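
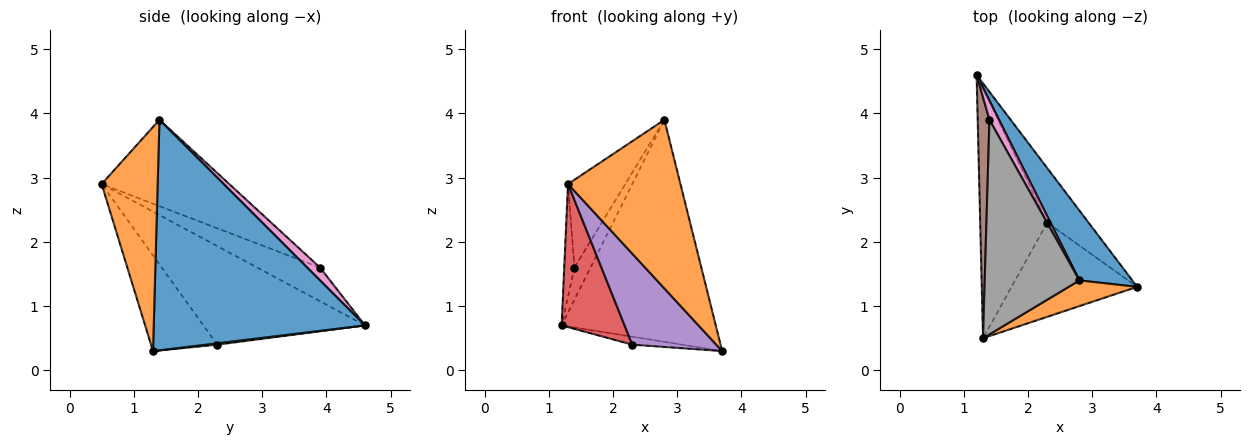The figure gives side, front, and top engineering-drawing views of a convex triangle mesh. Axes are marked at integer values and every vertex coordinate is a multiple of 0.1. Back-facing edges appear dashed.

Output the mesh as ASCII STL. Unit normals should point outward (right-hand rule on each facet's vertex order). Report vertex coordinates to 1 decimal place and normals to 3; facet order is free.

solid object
 facet normal 0.794 0.580 0.182
  outer loop
   vertex 2.8 1.4 3.9
   vertex 3.7 1.3 0.3
   vertex 1.2 4.6 0.7
  endloop
 endfacet
 facet normal 0.442 -0.887 0.135
  outer loop
   vertex 2.8 1.4 3.9
   vertex 1.3 0.5 2.9
   vertex 3.7 1.3 0.3
  endloop
 endfacet
 facet normal 0.033 0.145 -0.989
  outer loop
   vertex 2.3 2.3 0.4
   vertex 1.2 4.6 0.7
   vertex 3.7 1.3 0.3
  endloop
 endfacet
 facet normal -0.787 -0.307 -0.535
  outer loop
   vertex 2.3 2.3 0.4
   vertex 1.3 0.5 2.9
   vertex 1.2 4.6 0.7
  endloop
 endfacet
 facet normal -0.480 -0.609 -0.631
  outer loop
   vertex 2.3 2.3 0.4
   vertex 3.7 1.3 0.3
   vertex 1.3 0.5 2.9
  endloop
 endfacet
 facet normal -0.933 0.152 0.326
  outer loop
   vertex 1.4 3.9 1.6
   vertex 1.2 4.6 0.7
   vertex 1.3 0.5 2.9
  endloop
 endfacet
 facet normal 0.566 0.707 0.424
  outer loop
   vertex 1.4 3.9 1.6
   vertex 2.8 1.4 3.9
   vertex 1.2 4.6 0.7
  endloop
 endfacet
 facet normal -0.645 0.289 0.707
  outer loop
   vertex 1.4 3.9 1.6
   vertex 1.3 0.5 2.9
   vertex 2.8 1.4 3.9
  endloop
 endfacet
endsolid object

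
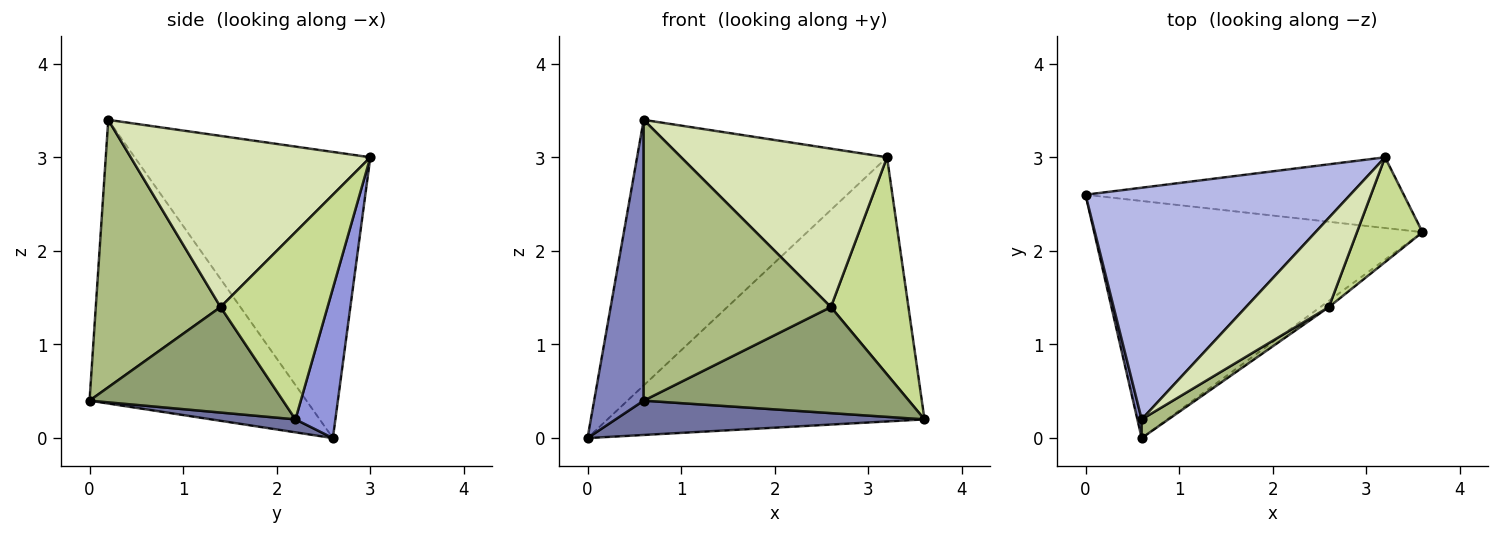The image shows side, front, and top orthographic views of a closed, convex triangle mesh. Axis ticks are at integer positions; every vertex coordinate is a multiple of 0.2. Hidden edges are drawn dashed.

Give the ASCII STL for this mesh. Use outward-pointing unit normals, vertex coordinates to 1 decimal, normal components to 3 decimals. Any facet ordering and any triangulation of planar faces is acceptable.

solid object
 facet normal 0.039 -0.143 -0.989
  outer loop
   vertex 0.6 0.0 0.4
   vertex 0.0 2.6 0.0
   vertex 3.6 2.2 0.2
  endloop
 endfacet
 facet normal -0.975 -0.223 0.015
  outer loop
   vertex 0.6 0.2 3.4
   vertex 0.0 2.6 0.0
   vertex 0.6 0.0 0.4
  endloop
 endfacet
 facet normal 0.121 0.959 -0.257
  outer loop
   vertex 3.2 3.0 3.0
   vertex 3.6 2.2 0.2
   vertex 0.0 2.6 0.0
  endloop
 endfacet
 facet normal -0.579 0.614 0.536
  outer loop
   vertex 3.2 3.0 3.0
   vertex 0.0 2.6 0.0
   vertex 0.6 0.2 3.4
  endloop
 endfacet
 facet normal 0.589 -0.807 -0.047
  outer loop
   vertex 2.6 1.4 1.4
   vertex 0.6 0.0 0.4
   vertex 3.6 2.2 0.2
  endloop
 endfacet
 facet normal 0.554 -0.831 0.055
  outer loop
   vertex 2.6 1.4 1.4
   vertex 0.6 0.2 3.4
   vertex 0.6 0.0 0.4
  endloop
 endfacet
 facet normal 0.779 -0.565 0.273
  outer loop
   vertex 2.6 1.4 1.4
   vertex 3.6 2.2 0.2
   vertex 3.2 3.0 3.0
  endloop
 endfacet
 facet normal 0.712 -0.612 0.345
  outer loop
   vertex 2.6 1.4 1.4
   vertex 3.2 3.0 3.0
   vertex 0.6 0.2 3.4
  endloop
 endfacet
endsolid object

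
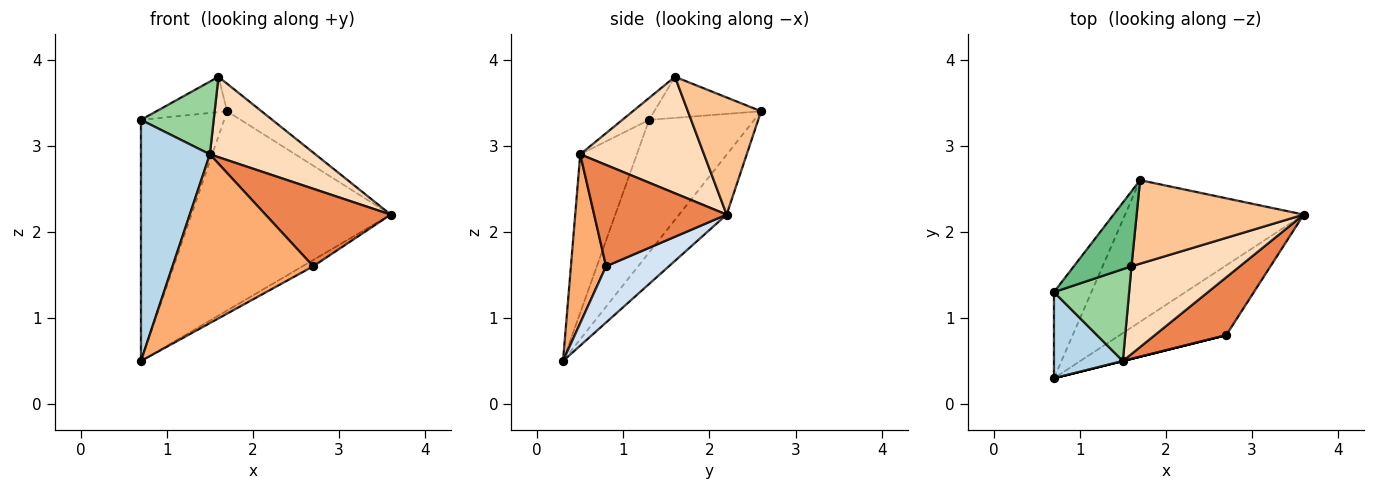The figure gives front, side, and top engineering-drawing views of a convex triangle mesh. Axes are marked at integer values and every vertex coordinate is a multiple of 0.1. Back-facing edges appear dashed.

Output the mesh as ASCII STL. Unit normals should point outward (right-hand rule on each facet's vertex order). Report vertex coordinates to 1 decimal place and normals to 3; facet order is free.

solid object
 facet normal -0.766 0.606 -0.216
  outer loop
   vertex 1.7 2.6 3.4
   vertex 0.7 0.3 0.5
   vertex 0.7 1.3 3.3
  endloop
 endfacet
 facet normal -0.191 0.800 -0.569
  outer loop
   vertex 1.7 2.6 3.4
   vertex 3.6 2.2 2.2
   vertex 0.7 0.3 0.5
  endloop
 endfacet
 facet normal -0.612 -0.745 0.266
  outer loop
   vertex 1.5 0.5 2.9
   vertex 0.7 1.3 3.3
   vertex 0.7 0.3 0.5
  endloop
 endfacet
 facet normal 0.465 0.079 -0.882
  outer loop
   vertex 2.7 0.8 1.6
   vertex 0.7 0.3 0.5
   vertex 3.6 2.2 2.2
  endloop
 endfacet
 facet normal 0.647 -0.611 0.456
  outer loop
   vertex 2.7 0.8 1.6
   vertex 3.6 2.2 2.2
   vertex 1.5 0.5 2.9
  endloop
 endfacet
 facet normal 0.243 -0.970 0.000
  outer loop
   vertex 2.7 0.8 1.6
   vertex 1.5 0.5 2.9
   vertex 0.7 0.3 0.5
  endloop
 endfacet
 facet normal 0.554 0.261 0.791
  outer loop
   vertex 1.6 1.6 3.8
   vertex 3.6 2.2 2.2
   vertex 1.7 2.6 3.4
  endloop
 endfacet
 facet normal 0.621 -0.529 0.578
  outer loop
   vertex 1.6 1.6 3.8
   vertex 1.5 0.5 2.9
   vertex 3.6 2.2 2.2
  endloop
 endfacet
 facet normal -0.542 0.358 0.760
  outer loop
   vertex 1.6 1.6 3.8
   vertex 1.7 2.6 3.4
   vertex 0.7 1.3 3.3
  endloop
 endfacet
 facet normal -0.223 -0.605 0.764
  outer loop
   vertex 1.6 1.6 3.8
   vertex 0.7 1.3 3.3
   vertex 1.5 0.5 2.9
  endloop
 endfacet
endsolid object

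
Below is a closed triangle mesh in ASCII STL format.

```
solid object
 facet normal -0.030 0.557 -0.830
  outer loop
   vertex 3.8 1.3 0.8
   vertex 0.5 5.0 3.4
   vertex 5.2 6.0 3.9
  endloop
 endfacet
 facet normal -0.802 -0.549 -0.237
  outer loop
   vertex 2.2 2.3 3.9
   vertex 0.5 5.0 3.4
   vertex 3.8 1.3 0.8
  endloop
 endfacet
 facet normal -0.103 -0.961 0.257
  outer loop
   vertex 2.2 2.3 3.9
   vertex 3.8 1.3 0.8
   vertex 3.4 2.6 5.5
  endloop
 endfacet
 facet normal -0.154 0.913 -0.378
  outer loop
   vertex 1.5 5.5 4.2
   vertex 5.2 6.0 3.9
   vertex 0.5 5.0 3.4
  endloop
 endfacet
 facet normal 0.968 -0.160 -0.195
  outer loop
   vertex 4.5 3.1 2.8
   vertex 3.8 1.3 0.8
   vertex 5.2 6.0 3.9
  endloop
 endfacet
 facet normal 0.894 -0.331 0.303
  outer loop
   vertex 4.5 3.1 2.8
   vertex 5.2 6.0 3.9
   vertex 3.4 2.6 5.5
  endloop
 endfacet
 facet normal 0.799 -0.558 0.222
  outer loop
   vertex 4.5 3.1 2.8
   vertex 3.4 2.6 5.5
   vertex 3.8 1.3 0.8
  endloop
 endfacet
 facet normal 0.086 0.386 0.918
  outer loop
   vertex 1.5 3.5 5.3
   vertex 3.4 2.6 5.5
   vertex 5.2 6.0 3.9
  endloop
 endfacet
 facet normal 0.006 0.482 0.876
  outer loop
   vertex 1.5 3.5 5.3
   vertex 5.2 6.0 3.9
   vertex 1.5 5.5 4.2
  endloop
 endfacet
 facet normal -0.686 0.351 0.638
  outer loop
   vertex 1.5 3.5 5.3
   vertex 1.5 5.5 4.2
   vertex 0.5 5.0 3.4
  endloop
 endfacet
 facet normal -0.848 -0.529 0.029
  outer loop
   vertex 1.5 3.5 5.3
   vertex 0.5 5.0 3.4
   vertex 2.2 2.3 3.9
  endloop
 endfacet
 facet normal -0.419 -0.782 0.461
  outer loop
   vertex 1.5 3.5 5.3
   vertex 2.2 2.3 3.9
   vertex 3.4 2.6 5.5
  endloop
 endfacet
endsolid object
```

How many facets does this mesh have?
12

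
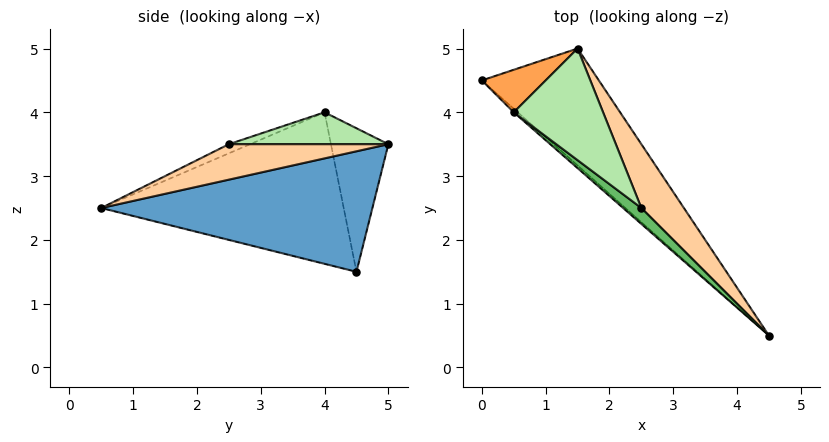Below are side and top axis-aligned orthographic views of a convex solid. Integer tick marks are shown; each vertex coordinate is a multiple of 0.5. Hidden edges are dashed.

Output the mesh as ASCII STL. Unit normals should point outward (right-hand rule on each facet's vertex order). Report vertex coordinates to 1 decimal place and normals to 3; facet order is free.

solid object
 facet normal 0.606 0.535 -0.588
  outer loop
   vertex 1.5 5.0 3.5
   vertex 4.5 0.5 2.5
   vertex 0.0 4.5 1.5
  endloop
 endfacet
 facet normal -0.662 -0.749 -0.017
  outer loop
   vertex 0.5 4.0 4.0
   vertex 0.0 4.5 1.5
   vertex 4.5 0.5 2.5
  endloop
 endfacet
 facet normal -0.610 0.745 0.271
  outer loop
   vertex 0.5 4.0 4.0
   vertex 1.5 5.0 3.5
   vertex 0.0 4.5 1.5
  endloop
 endfacet
 facet normal 0.620 0.248 0.744
  outer loop
   vertex 2.5 2.5 3.5
   vertex 4.5 0.5 2.5
   vertex 1.5 5.0 3.5
  endloop
 endfacet
 facet normal -0.333 -0.667 0.667
  outer loop
   vertex 2.5 2.5 3.5
   vertex 0.5 4.0 4.0
   vertex 4.5 0.5 2.5
  endloop
 endfacet
 facet normal 0.333 0.133 0.933
  outer loop
   vertex 2.5 2.5 3.5
   vertex 1.5 5.0 3.5
   vertex 0.5 4.0 4.0
  endloop
 endfacet
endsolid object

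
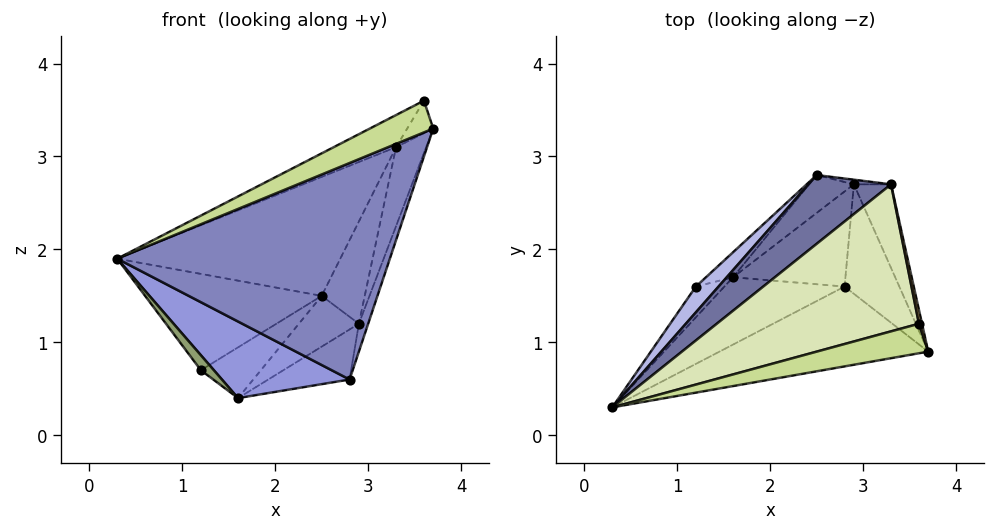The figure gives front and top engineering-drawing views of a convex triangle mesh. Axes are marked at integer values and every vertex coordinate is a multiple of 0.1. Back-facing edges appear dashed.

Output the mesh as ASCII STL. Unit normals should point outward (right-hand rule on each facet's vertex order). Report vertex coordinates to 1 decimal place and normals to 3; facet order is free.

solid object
 facet normal -0.666 0.646 0.373
  outer loop
   vertex 3.3 2.7 3.1
   vertex 2.5 2.8 1.5
   vertex 0.3 0.3 1.9
  endloop
 endfacet
 facet normal 0.294 -0.897 -0.331
  outer loop
   vertex 2.8 1.6 0.6
   vertex 3.7 0.9 3.3
   vertex 0.3 0.3 1.9
  endloop
 endfacet
 facet normal 0.047 -0.750 -0.659
  outer loop
   vertex 2.8 1.6 0.6
   vertex 0.3 0.3 1.9
   vertex 1.6 1.7 0.4
  endloop
 endfacet
 facet normal -0.724 0.666 0.178
  outer loop
   vertex 1.2 1.6 0.7
   vertex 0.3 0.3 1.9
   vertex 2.5 2.8 1.5
  endloop
 endfacet
 facet normal -0.491 -0.382 -0.783
  outer loop
   vertex 1.2 1.6 0.7
   vertex 1.6 1.7 0.4
   vertex 0.3 0.3 1.9
  endloop
 endfacet
 facet normal -0.486 0.784 -0.386
  outer loop
   vertex 1.2 1.6 0.7
   vertex 2.5 2.8 1.5
   vertex 1.6 1.7 0.4
  endloop
 endfacet
 facet normal -0.150 -0.724 0.674
  outer loop
   vertex 3.6 1.2 3.6
   vertex 0.3 0.3 1.9
   vertex 3.7 0.9 3.3
  endloop
 endfacet
 facet normal -0.490 0.186 0.852
  outer loop
   vertex 3.6 1.2 3.6
   vertex 3.3 2.7 3.1
   vertex 0.3 0.3 1.9
  endloop
 endfacet
 facet normal 0.969 0.226 0.097
  outer loop
   vertex 3.6 1.2 3.6
   vertex 3.7 0.9 3.3
   vertex 3.3 2.7 3.1
  endloop
 endfacet
 facet normal -0.241 0.778 -0.581
  outer loop
   vertex 2.9 2.7 1.2
   vertex 1.6 1.7 0.4
   vertex 2.5 2.8 1.5
  endloop
 endfacet
 facet normal 0.183 0.458 -0.870
  outer loop
   vertex 2.9 2.7 1.2
   vertex 2.8 1.6 0.6
   vertex 1.6 1.7 0.4
  endloop
 endfacet
 facet normal 0.211 0.977 -0.044
  outer loop
   vertex 2.9 2.7 1.2
   vertex 2.5 2.8 1.5
   vertex 3.3 2.7 3.1
  endloop
 endfacet
 facet normal 0.961 0.191 -0.202
  outer loop
   vertex 2.9 2.7 1.2
   vertex 3.3 2.7 3.1
   vertex 3.7 0.9 3.3
  endloop
 endfacet
 facet normal 0.952 0.076 -0.298
  outer loop
   vertex 2.9 2.7 1.2
   vertex 3.7 0.9 3.3
   vertex 2.8 1.6 0.6
  endloop
 endfacet
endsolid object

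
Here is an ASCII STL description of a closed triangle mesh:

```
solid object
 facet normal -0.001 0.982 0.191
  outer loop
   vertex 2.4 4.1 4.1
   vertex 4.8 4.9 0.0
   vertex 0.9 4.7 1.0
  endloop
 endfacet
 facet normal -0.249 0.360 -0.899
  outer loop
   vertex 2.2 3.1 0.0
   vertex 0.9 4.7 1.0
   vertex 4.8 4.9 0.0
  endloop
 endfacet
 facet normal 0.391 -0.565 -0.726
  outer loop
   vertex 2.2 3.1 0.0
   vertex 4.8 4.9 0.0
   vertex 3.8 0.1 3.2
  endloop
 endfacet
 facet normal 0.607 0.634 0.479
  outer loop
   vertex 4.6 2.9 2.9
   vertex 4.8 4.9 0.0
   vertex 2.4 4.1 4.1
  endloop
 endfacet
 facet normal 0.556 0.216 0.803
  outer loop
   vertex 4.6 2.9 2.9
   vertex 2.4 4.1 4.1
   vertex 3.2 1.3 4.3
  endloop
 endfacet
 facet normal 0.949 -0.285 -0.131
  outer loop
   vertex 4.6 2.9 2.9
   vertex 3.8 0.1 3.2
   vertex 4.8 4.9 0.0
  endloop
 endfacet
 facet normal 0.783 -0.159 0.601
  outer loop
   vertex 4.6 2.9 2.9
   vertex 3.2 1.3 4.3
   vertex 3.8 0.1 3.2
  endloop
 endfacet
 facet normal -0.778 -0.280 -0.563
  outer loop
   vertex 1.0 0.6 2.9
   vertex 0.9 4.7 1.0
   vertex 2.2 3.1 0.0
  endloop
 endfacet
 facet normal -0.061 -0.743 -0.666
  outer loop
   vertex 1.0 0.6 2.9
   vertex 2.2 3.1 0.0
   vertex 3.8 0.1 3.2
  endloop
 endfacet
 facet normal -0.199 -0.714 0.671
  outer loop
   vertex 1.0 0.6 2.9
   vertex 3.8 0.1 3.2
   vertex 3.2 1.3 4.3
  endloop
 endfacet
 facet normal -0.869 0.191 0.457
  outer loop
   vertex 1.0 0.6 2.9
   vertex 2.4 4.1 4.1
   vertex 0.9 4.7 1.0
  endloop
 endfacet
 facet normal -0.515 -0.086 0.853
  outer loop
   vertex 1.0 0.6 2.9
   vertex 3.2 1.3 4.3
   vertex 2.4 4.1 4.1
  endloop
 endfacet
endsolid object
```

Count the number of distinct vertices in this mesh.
8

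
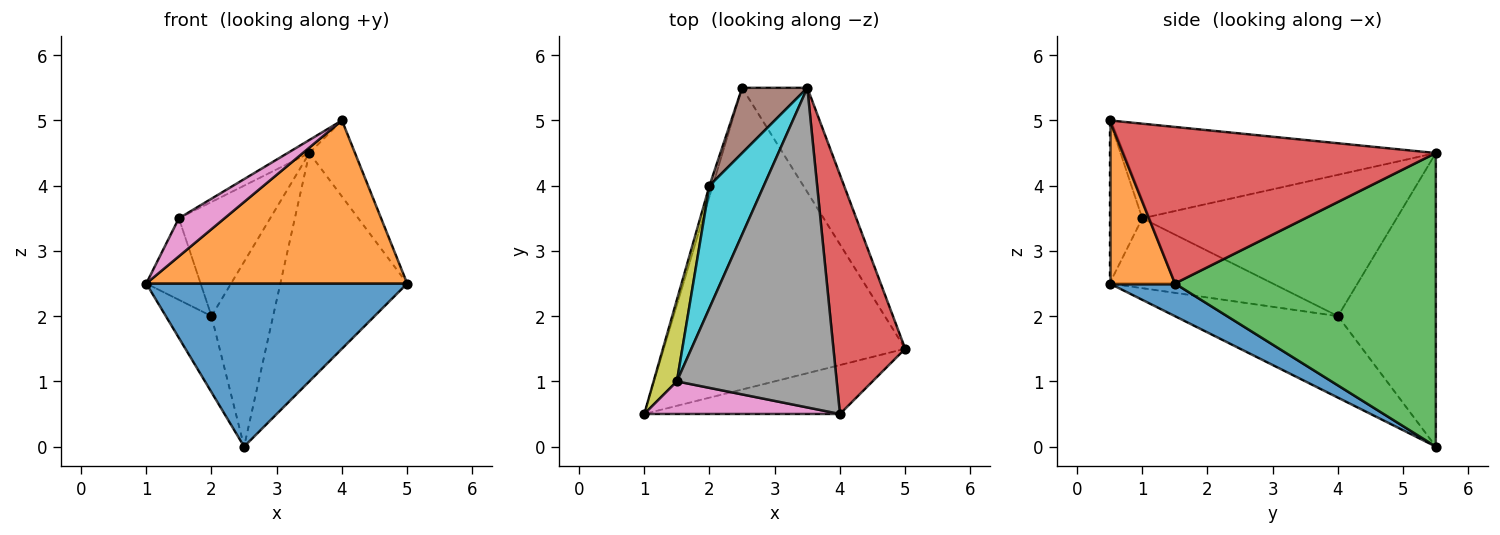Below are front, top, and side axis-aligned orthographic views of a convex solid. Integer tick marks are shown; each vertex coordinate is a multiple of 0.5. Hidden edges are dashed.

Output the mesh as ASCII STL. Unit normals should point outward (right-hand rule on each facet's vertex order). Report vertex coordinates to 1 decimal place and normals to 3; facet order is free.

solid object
 facet normal 0.118 -0.472 -0.874
  outer loop
   vertex 2.5 5.5 0.0
   vertex 5.0 1.5 2.5
   vertex 1.0 0.5 2.5
  endloop
 endfacet
 facet normal 0.233 -0.931 -0.279
  outer loop
   vertex 4.0 0.5 5.0
   vertex 1.0 0.5 2.5
   vertex 5.0 1.5 2.5
  endloop
 endfacet
 facet normal 0.882 0.429 -0.196
  outer loop
   vertex 3.5 5.5 4.5
   vertex 5.0 1.5 2.5
   vertex 2.5 5.5 0.0
  endloop
 endfacet
 facet normal 0.901 0.131 0.413
  outer loop
   vertex 3.5 5.5 4.5
   vertex 4.0 0.5 5.0
   vertex 5.0 1.5 2.5
  endloop
 endfacet
 facet normal -0.962 0.269 -0.038
  outer loop
   vertex 2.0 4.0 2.0
   vertex 2.5 5.5 0.0
   vertex 1.0 0.5 2.5
  endloop
 endfacet
 facet normal -0.832 0.524 0.185
  outer loop
   vertex 2.0 4.0 2.0
   vertex 3.5 5.5 4.5
   vertex 2.5 5.5 0.0
  endloop
 endfacet
 facet normal -0.477 -0.667 0.572
  outer loop
   vertex 1.5 1.0 3.5
   vertex 1.0 0.5 2.5
   vertex 4.0 0.5 5.0
  endloop
 endfacet
 facet normal -0.509 0.035 0.860
  outer loop
   vertex 1.5 1.0 3.5
   vertex 4.0 0.5 5.0
   vertex 3.5 5.5 4.5
  endloop
 endfacet
 facet normal -0.905 0.302 0.302
  outer loop
   vertex 1.5 1.0 3.5
   vertex 2.0 4.0 2.0
   vertex 1.0 0.5 2.5
  endloop
 endfacet
 facet normal -0.885 0.318 0.340
  outer loop
   vertex 1.5 1.0 3.5
   vertex 3.5 5.5 4.5
   vertex 2.0 4.0 2.0
  endloop
 endfacet
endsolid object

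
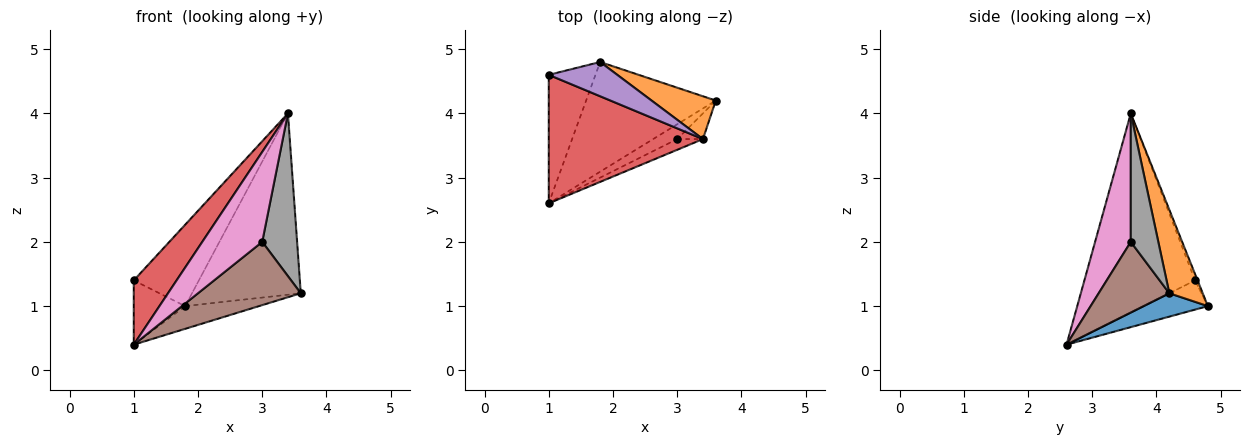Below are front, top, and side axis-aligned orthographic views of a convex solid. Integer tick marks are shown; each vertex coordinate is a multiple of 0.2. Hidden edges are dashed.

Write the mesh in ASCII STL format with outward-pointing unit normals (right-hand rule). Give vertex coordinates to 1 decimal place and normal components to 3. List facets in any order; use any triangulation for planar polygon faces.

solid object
 facet normal 0.174 0.200 -0.964
  outer loop
   vertex 1.8 4.8 1.0
   vertex 3.6 4.2 1.2
   vertex 1.0 2.6 0.4
  endloop
 endfacet
 facet normal 0.286 0.932 0.220
  outer loop
   vertex 3.4 3.6 4.0
   vertex 3.6 4.2 1.2
   vertex 1.8 4.8 1.0
  endloop
 endfacet
 facet normal -0.488 0.390 -0.781
  outer loop
   vertex 1.0 4.6 1.4
   vertex 1.8 4.8 1.0
   vertex 1.0 2.6 0.4
  endloop
 endfacet
 facet normal -0.756 -0.293 0.585
  outer loop
   vertex 1.0 4.6 1.4
   vertex 1.0 2.6 0.4
   vertex 3.4 3.6 4.0
  endloop
 endfacet
 facet normal -0.036 0.921 0.388
  outer loop
   vertex 1.0 4.6 1.4
   vertex 3.4 3.6 4.0
   vertex 1.8 4.8 1.0
  endloop
 endfacet
 facet normal 0.556 -0.809 -0.190
  outer loop
   vertex 3.0 3.6 2.0
   vertex 1.0 2.6 0.4
   vertex 3.6 4.2 1.2
  endloop
 endfacet
 facet normal 0.509 -0.855 -0.102
  outer loop
   vertex 3.0 3.6 2.0
   vertex 3.4 3.6 4.0
   vertex 1.0 2.6 0.4
  endloop
 endfacet
 facet normal 0.615 -0.779 -0.123
  outer loop
   vertex 3.0 3.6 2.0
   vertex 3.6 4.2 1.2
   vertex 3.4 3.6 4.0
  endloop
 endfacet
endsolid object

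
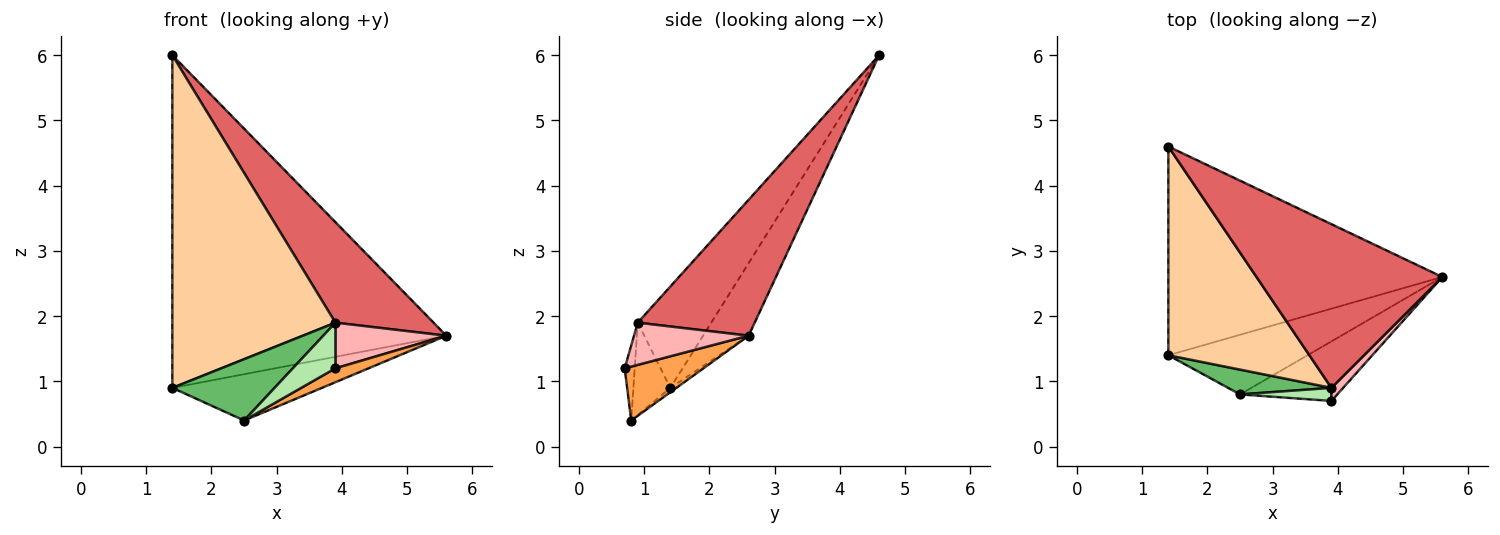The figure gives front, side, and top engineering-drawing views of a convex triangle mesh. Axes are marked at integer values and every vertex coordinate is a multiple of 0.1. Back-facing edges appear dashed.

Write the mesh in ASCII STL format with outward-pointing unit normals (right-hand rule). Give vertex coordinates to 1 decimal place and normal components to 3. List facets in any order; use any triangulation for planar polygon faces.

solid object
 facet normal -0.139 0.839 -0.526
  outer loop
   vertex 1.4 4.6 6.0
   vertex 5.6 2.6 1.7
   vertex 1.4 1.4 0.9
  endloop
 endfacet
 facet normal -0.025 0.613 -0.790
  outer loop
   vertex 2.5 0.8 0.4
   vertex 1.4 1.4 0.9
   vertex 5.6 2.6 1.7
  endloop
 endfacet
 facet normal 0.475 -0.200 -0.857
  outer loop
   vertex 2.5 0.8 0.4
   vertex 5.6 2.6 1.7
   vertex 3.9 0.7 1.2
  endloop
 endfacet
 facet normal -0.357 -0.791 0.496
  outer loop
   vertex 3.9 0.9 1.9
   vertex 1.4 4.6 6.0
   vertex 1.4 1.4 0.9
  endloop
 endfacet
 facet normal -0.318 -0.879 0.355
  outer loop
   vertex 3.9 0.9 1.9
   vertex 1.4 1.4 0.9
   vertex 2.5 0.8 0.4
  endloop
 endfacet
 facet normal -0.220 -0.938 0.268
  outer loop
   vertex 3.9 0.9 1.9
   vertex 2.5 0.8 0.4
   vertex 3.9 0.7 1.2
  endloop
 endfacet
 facet normal 0.529 -0.444 0.723
  outer loop
   vertex 3.9 0.9 1.9
   vertex 5.6 2.6 1.7
   vertex 1.4 4.6 6.0
  endloop
 endfacet
 facet normal 0.705 -0.682 0.195
  outer loop
   vertex 3.9 0.9 1.9
   vertex 3.9 0.7 1.2
   vertex 5.6 2.6 1.7
  endloop
 endfacet
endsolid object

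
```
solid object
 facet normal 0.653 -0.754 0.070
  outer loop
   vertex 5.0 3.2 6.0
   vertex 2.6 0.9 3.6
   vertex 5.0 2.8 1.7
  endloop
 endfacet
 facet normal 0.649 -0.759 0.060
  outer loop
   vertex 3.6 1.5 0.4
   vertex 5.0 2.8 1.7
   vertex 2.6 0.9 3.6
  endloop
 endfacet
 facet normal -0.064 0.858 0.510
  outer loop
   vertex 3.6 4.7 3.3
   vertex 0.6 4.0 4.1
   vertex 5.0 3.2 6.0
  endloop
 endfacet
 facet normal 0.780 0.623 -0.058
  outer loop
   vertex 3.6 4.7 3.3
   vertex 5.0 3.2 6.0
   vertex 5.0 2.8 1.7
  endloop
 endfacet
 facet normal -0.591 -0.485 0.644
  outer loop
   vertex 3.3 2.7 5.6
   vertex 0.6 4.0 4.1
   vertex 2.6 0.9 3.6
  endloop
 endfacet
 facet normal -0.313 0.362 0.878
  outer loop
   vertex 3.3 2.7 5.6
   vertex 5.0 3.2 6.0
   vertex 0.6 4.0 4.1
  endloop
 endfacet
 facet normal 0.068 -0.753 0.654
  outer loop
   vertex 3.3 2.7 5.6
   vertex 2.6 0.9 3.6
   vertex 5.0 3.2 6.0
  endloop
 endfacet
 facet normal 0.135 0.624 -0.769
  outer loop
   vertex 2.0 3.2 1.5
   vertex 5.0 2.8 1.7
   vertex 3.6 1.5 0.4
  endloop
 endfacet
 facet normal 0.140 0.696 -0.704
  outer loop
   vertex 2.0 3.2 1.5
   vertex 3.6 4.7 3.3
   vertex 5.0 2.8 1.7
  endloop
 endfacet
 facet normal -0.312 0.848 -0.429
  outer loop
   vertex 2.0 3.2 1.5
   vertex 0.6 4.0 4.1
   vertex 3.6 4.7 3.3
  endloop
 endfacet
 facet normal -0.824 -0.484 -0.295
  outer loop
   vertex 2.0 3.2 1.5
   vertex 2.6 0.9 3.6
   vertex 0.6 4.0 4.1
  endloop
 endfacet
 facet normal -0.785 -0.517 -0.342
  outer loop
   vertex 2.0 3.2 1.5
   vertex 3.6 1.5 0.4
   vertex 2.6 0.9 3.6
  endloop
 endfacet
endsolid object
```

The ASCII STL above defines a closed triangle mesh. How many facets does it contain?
12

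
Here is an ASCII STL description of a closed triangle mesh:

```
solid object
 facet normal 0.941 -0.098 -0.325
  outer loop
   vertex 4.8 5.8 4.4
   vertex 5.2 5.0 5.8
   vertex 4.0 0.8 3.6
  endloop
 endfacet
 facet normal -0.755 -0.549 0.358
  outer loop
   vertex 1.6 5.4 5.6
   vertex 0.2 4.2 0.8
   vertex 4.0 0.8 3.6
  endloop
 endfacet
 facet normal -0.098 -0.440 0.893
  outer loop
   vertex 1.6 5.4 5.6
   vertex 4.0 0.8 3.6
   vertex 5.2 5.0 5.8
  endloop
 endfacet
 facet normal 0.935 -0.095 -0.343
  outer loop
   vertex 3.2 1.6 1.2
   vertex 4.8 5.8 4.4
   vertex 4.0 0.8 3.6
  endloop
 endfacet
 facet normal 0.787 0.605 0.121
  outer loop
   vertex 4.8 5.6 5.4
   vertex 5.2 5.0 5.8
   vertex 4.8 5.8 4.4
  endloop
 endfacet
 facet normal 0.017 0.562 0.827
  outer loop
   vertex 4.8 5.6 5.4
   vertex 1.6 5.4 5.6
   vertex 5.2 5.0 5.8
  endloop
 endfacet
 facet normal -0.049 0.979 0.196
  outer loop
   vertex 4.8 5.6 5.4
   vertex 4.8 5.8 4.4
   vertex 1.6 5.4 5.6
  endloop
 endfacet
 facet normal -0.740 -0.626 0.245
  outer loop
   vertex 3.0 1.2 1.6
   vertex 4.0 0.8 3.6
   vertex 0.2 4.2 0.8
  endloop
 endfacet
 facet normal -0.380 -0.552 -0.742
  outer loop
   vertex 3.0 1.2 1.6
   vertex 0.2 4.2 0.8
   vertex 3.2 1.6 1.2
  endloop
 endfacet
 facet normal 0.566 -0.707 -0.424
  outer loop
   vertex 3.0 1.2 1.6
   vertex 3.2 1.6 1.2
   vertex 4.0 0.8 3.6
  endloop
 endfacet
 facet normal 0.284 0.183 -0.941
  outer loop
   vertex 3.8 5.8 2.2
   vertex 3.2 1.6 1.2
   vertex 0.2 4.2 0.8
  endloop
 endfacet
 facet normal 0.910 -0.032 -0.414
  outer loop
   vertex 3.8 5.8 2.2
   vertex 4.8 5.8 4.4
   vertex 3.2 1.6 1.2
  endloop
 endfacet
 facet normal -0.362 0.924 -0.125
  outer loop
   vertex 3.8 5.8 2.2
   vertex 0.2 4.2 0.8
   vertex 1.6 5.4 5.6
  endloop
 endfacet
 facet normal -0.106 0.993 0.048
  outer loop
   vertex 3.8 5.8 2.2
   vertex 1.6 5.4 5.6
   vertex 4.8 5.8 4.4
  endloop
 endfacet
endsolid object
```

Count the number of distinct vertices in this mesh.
9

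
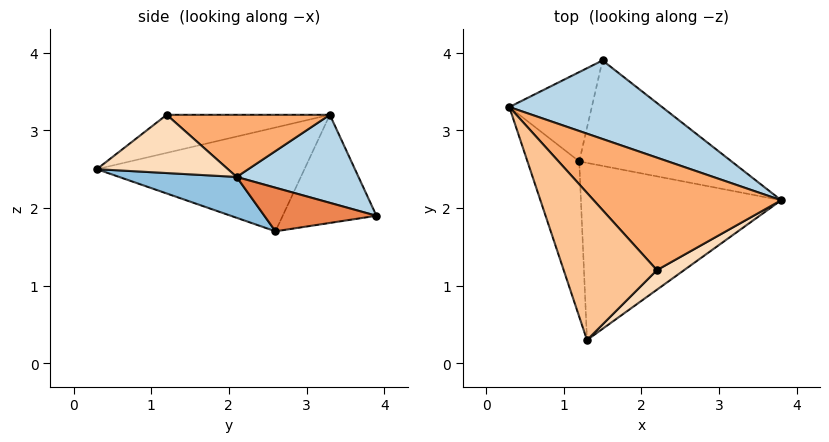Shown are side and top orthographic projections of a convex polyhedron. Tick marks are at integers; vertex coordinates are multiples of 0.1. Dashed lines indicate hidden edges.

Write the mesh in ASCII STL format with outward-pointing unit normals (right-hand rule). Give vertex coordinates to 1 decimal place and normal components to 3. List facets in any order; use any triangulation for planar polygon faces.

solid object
 facet normal -0.878 -0.191 -0.438
  outer loop
   vertex 1.2 2.6 1.7
   vertex 1.3 0.3 2.5
   vertex 0.3 3.3 3.2
  endloop
 endfacet
 facet normal 0.190 -0.315 -0.930
  outer loop
   vertex 1.2 2.6 1.7
   vertex 3.8 2.1 2.4
   vertex 1.3 0.3 2.5
  endloop
 endfacet
 facet normal 0.375 0.660 0.651
  outer loop
   vertex 1.5 3.9 1.9
   vertex 0.3 3.3 3.2
   vertex 3.8 2.1 2.4
  endloop
 endfacet
 facet normal -0.766 0.267 -0.584
  outer loop
   vertex 1.5 3.9 1.9
   vertex 1.2 2.6 1.7
   vertex 0.3 3.3 3.2
  endloop
 endfacet
 facet normal 0.274 0.084 -0.958
  outer loop
   vertex 1.5 3.9 1.9
   vertex 3.8 2.1 2.4
   vertex 1.2 2.6 1.7
  endloop
 endfacet
 facet normal 0.303 0.274 0.913
  outer loop
   vertex 2.2 1.2 3.2
   vertex 3.8 2.1 2.4
   vertex 0.3 3.3 3.2
  endloop
 endfacet
 facet normal -0.358 -0.324 0.876
  outer loop
   vertex 2.2 1.2 3.2
   vertex 0.3 3.3 3.2
   vertex 1.3 0.3 2.5
  endloop
 endfacet
 facet normal 0.570 -0.777 0.266
  outer loop
   vertex 2.2 1.2 3.2
   vertex 1.3 0.3 2.5
   vertex 3.8 2.1 2.4
  endloop
 endfacet
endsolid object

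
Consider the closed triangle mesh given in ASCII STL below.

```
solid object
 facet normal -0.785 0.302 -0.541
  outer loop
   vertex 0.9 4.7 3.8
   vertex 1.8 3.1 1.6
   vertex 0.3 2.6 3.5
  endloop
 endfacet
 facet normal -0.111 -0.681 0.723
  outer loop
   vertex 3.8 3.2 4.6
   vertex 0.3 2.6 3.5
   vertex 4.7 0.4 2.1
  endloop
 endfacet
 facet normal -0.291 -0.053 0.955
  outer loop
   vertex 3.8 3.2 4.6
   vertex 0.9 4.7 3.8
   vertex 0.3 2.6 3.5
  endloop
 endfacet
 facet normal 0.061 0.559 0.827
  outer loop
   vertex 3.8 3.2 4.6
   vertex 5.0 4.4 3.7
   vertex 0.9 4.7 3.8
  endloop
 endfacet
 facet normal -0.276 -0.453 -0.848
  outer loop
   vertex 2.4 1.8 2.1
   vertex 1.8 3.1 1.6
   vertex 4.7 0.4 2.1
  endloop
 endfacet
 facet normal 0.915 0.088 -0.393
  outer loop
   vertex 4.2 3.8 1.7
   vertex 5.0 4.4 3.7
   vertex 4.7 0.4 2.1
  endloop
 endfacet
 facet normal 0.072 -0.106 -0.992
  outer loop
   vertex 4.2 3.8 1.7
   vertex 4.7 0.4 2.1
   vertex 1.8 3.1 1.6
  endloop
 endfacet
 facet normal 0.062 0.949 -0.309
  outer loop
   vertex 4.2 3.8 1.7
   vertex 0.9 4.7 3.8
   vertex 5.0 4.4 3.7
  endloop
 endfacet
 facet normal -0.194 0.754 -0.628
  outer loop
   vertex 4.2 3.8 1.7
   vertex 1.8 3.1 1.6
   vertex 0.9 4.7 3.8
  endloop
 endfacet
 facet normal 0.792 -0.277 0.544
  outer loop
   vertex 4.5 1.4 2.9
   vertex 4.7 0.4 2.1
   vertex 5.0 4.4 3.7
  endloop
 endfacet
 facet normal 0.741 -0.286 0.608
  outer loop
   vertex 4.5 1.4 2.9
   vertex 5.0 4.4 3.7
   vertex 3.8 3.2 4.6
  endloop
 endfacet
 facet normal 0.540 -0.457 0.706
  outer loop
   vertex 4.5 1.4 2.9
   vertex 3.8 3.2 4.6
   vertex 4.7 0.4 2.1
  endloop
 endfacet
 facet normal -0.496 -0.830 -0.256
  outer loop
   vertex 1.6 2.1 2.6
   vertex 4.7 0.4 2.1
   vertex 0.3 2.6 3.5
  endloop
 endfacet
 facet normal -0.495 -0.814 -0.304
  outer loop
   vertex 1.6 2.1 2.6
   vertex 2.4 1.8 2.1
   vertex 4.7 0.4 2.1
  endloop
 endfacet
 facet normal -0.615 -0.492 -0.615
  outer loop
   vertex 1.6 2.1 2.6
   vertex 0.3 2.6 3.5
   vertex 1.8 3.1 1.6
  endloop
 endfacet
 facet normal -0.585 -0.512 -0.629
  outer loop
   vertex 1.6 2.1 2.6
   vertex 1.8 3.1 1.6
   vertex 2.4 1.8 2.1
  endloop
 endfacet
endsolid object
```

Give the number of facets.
16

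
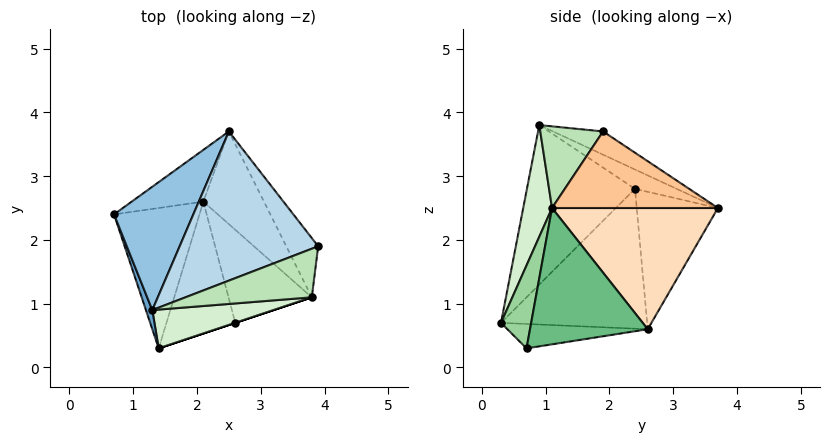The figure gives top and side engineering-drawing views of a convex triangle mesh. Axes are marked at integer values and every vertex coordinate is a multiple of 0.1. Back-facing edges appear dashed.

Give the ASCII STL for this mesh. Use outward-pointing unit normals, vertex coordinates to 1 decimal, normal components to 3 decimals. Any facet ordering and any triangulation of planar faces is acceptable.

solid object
 facet normal -0.936 -0.350 0.037
  outer loop
   vertex 1.3 0.9 3.8
   vertex 0.7 2.4 2.8
   vertex 1.4 0.3 0.7
  endloop
 endfacet
 facet normal -0.208 0.484 0.850
  outer loop
   vertex 1.3 0.9 3.8
   vertex 2.5 3.7 2.5
   vertex 0.7 2.4 2.8
  endloop
 endfacet
 facet normal -0.146 0.467 0.872
  outer loop
   vertex 1.3 0.9 3.8
   vertex 3.9 1.9 3.7
   vertex 2.5 3.7 2.5
  endloop
 endfacet
 facet normal -0.830 0.231 -0.507
  outer loop
   vertex 2.1 2.6 0.6
   vertex 1.4 0.3 0.7
   vertex 0.7 2.4 2.8
  endloop
 endfacet
 facet normal -0.590 0.746 -0.308
  outer loop
   vertex 2.1 2.6 0.6
   vertex 0.7 2.4 2.8
   vertex 2.5 3.7 2.5
  endloop
 endfacet
 facet normal -0.334 0.061 -0.941
  outer loop
   vertex 2.6 0.7 0.3
   vertex 1.4 0.3 0.7
   vertex 2.1 2.6 0.6
  endloop
 endfacet
 facet normal 0.838 0.419 -0.349
  outer loop
   vertex 3.8 1.1 2.5
   vertex 2.5 3.7 2.5
   vertex 3.9 1.9 3.7
  endloop
 endfacet
 facet normal 0.816 0.408 -0.408
  outer loop
   vertex 3.8 1.1 2.5
   vertex 2.1 2.6 0.6
   vertex 2.5 3.7 2.5
  endloop
 endfacet
 facet normal 0.816 0.293 -0.498
  outer loop
   vertex 3.8 1.1 2.5
   vertex 2.6 0.7 0.3
   vertex 2.1 2.6 0.6
  endloop
 endfacet
 facet normal 0.316 -0.949 0.000
  outer loop
   vertex 3.8 1.1 2.5
   vertex 1.4 0.3 0.7
   vertex 2.6 0.7 0.3
  endloop
 endfacet
 facet normal 0.327 -0.799 0.505
  outer loop
   vertex 3.8 1.1 2.5
   vertex 3.9 1.9 3.7
   vertex 1.3 0.9 3.8
  endloop
 endfacet
 facet normal 0.177 -0.965 0.193
  outer loop
   vertex 3.8 1.1 2.5
   vertex 1.3 0.9 3.8
   vertex 1.4 0.3 0.7
  endloop
 endfacet
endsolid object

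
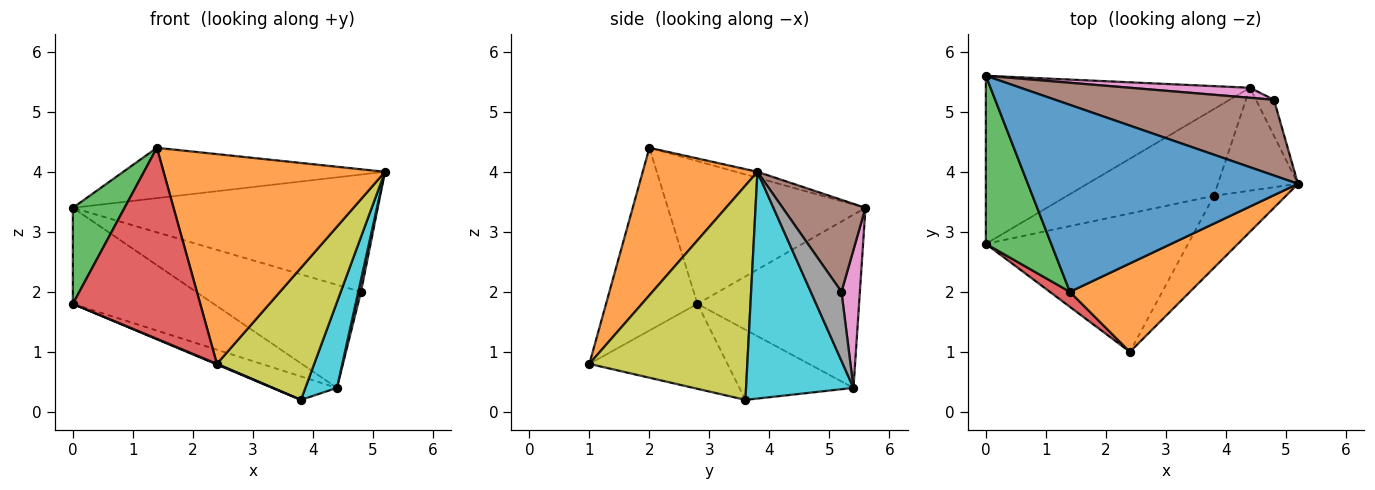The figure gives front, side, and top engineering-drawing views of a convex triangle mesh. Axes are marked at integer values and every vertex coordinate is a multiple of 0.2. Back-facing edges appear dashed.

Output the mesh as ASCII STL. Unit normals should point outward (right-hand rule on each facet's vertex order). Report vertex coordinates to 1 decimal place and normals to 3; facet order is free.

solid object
 facet normal -0.021 0.260 0.965
  outer loop
   vertex 1.4 2.0 4.4
   vertex 5.2 3.8 4.0
   vertex 0.0 5.6 3.4
  endloop
 endfacet
 facet normal 0.431 -0.832 0.351
  outer loop
   vertex 1.4 2.0 4.4
   vertex 2.4 1.0 0.8
   vertex 5.2 3.8 4.0
  endloop
 endfacet
 facet normal -0.885 -0.231 0.405
  outer loop
   vertex 0.0 2.8 1.8
   vertex 1.4 2.0 4.4
   vertex 0.0 5.6 3.4
  endloop
 endfacet
 facet normal -0.582 -0.811 0.064
  outer loop
   vertex 0.0 2.8 1.8
   vertex 2.4 1.0 0.8
   vertex 1.4 2.0 4.4
  endloop
 endfacet
 facet normal -0.495 0.431 -0.754
  outer loop
   vertex 0.0 2.8 1.8
   vertex 0.0 5.6 3.4
   vertex 4.4 5.4 0.4
  endloop
 endfacet
 facet normal 0.222 0.819 0.529
  outer loop
   vertex 4.8 5.2 2.0
   vertex 0.0 5.6 3.4
   vertex 5.2 3.8 4.0
  endloop
 endfacet
 facet normal 0.110 0.989 0.096
  outer loop
   vertex 4.8 5.2 2.0
   vertex 4.4 5.4 0.4
   vertex 0.0 5.6 3.4
  endloop
 endfacet
 facet normal 0.964 -0.084 -0.252
  outer loop
   vertex 4.8 5.2 2.0
   vertex 5.2 3.8 4.0
   vertex 4.4 5.4 0.4
  endloop
 endfacet
 facet normal 0.819 -0.504 -0.275
  outer loop
   vertex 3.8 3.6 0.2
   vertex 5.2 3.8 4.0
   vertex 2.4 1.0 0.8
  endloop
 endfacet
 facet normal 0.909 -0.267 -0.321
  outer loop
   vertex 3.8 3.6 0.2
   vertex 4.4 5.4 0.4
   vertex 5.2 3.8 4.0
  endloop
 endfacet
 facet normal -0.387 -0.004 -0.922
  outer loop
   vertex 3.8 3.6 0.2
   vertex 2.4 1.0 0.8
   vertex 0.0 2.8 1.8
  endloop
 endfacet
 facet normal -0.419 0.237 -0.877
  outer loop
   vertex 3.8 3.6 0.2
   vertex 0.0 2.8 1.8
   vertex 4.4 5.4 0.4
  endloop
 endfacet
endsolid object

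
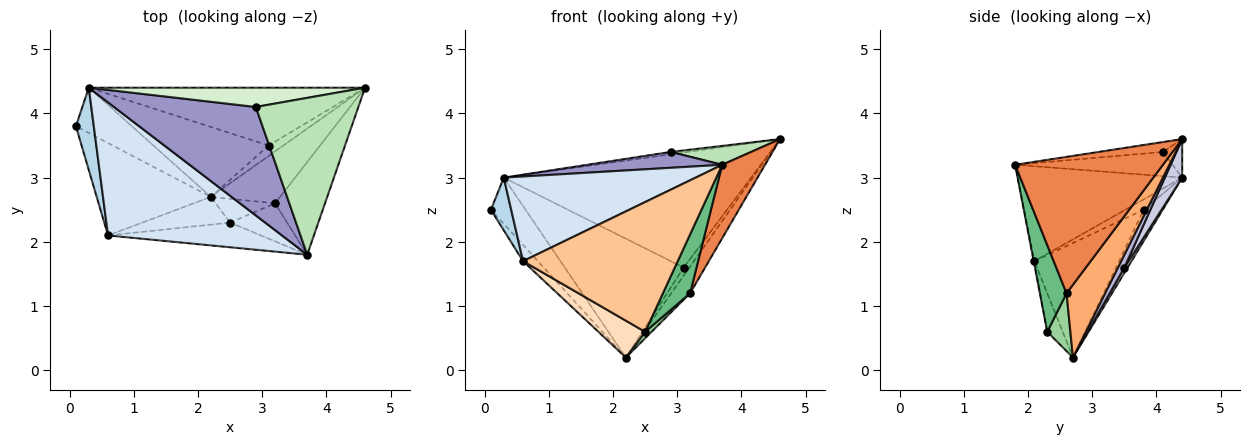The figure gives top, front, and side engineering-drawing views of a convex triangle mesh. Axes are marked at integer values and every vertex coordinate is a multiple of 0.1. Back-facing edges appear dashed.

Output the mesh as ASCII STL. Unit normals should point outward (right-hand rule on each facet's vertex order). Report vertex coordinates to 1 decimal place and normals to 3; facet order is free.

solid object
 facet normal -0.703 0.123 -0.701
  outer loop
   vertex 0.6 2.1 1.7
   vertex 0.1 3.8 2.5
   vertex 2.2 2.7 0.2
  endloop
 endfacet
 facet normal -0.365 0.665 -0.652
  outer loop
   vertex 0.3 4.4 3.0
   vertex 2.2 2.7 0.2
   vertex 0.1 3.8 2.5
  endloop
 endfacet
 facet normal -0.438 -0.485 0.757
  outer loop
   vertex 0.3 4.4 3.0
   vertex 0.1 3.8 2.5
   vertex 0.6 2.1 1.7
  endloop
 endfacet
 facet normal -0.418 -0.488 0.766
  outer loop
   vertex 0.3 4.4 3.0
   vertex 0.6 2.1 1.7
   vertex 3.7 1.8 3.2
  endloop
 endfacet
 facet normal 0.906 -0.263 -0.332
  outer loop
   vertex 3.2 2.6 1.2
   vertex 4.6 4.4 3.6
   vertex 3.7 1.8 3.2
  endloop
 endfacet
 facet normal 0.683 0.335 -0.649
  outer loop
   vertex 3.2 2.6 1.2
   vertex 2.2 2.7 0.2
   vertex 4.6 4.4 3.6
  endloop
 endfacet
 facet normal -0.005 -0.982 -0.187
  outer loop
   vertex 2.5 2.3 0.6
   vertex 3.7 1.8 3.2
   vertex 0.6 2.1 1.7
  endloop
 endfacet
 facet normal -0.255 -0.773 -0.581
  outer loop
   vertex 2.5 2.3 0.6
   vertex 0.6 2.1 1.7
   vertex 2.2 2.7 0.2
  endloop
 endfacet
 facet normal 0.636 -0.648 -0.418
  outer loop
   vertex 2.5 2.3 0.6
   vertex 3.2 2.6 1.2
   vertex 3.7 1.8 3.2
  endloop
 endfacet
 facet normal 0.685 -0.190 -0.704
  outer loop
   vertex 2.5 2.3 0.6
   vertex 2.2 2.7 0.2
   vertex 3.2 2.6 1.2
  endloop
 endfacet
 facet normal -0.095 -0.119 0.988
  outer loop
   vertex 2.9 4.1 3.4
   vertex 3.7 1.8 3.2
   vertex 4.6 4.4 3.6
  endloop
 endfacet
 facet normal -0.137 0.122 0.983
  outer loop
   vertex 2.9 4.1 3.4
   vertex 4.6 4.4 3.6
   vertex 0.3 4.4 3.0
  endloop
 endfacet
 facet normal -0.167 -0.143 0.976
  outer loop
   vertex 2.9 4.1 3.4
   vertex 0.3 4.4 3.0
   vertex 3.7 1.8 3.2
  endloop
 endfacet
 facet normal 0.568 0.502 -0.652
  outer loop
   vertex 3.1 3.5 1.6
   vertex 4.6 4.4 3.6
   vertex 2.2 2.7 0.2
  endloop
 endfacet
 facet normal 0.063 0.892 -0.448
  outer loop
   vertex 3.1 3.5 1.6
   vertex 0.3 4.4 3.0
   vertex 4.6 4.4 3.6
  endloop
 endfacet
 facet normal 0.023 0.861 -0.507
  outer loop
   vertex 3.1 3.5 1.6
   vertex 2.2 2.7 0.2
   vertex 0.3 4.4 3.0
  endloop
 endfacet
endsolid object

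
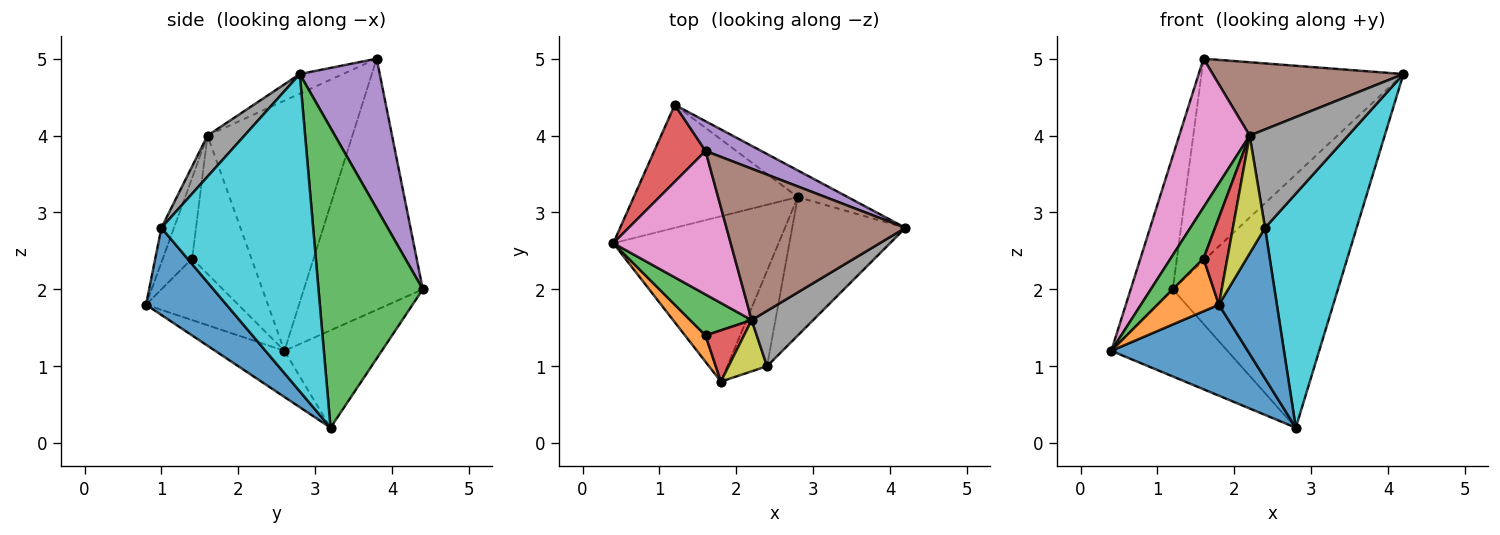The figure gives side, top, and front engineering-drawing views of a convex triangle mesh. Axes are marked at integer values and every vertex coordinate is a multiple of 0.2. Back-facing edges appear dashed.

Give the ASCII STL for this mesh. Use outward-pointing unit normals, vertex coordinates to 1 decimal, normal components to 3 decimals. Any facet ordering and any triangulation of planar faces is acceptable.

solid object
 facet normal -0.237 -0.468 -0.851
  outer loop
   vertex 2.8 3.2 0.2
   vertex 1.8 0.8 1.8
   vertex 0.4 2.6 1.2
  endloop
 endfacet
 facet normal -0.436 0.520 -0.734
  outer loop
   vertex 1.2 4.4 2.0
   vertex 2.8 3.2 0.2
   vertex 0.4 2.6 1.2
  endloop
 endfacet
 facet normal 0.532 0.842 -0.089
  outer loop
   vertex 1.2 4.4 2.0
   vertex 4.2 2.8 4.8
   vertex 2.8 3.2 0.2
  endloop
 endfacet
 facet normal -0.926 0.327 0.189
  outer loop
   vertex 1.6 3.8 5.0
   vertex 1.2 4.4 2.0
   vertex 0.4 2.6 1.2
  endloop
 endfacet
 facet normal 0.365 0.921 0.136
  outer loop
   vertex 1.6 3.8 5.0
   vertex 4.2 2.8 4.8
   vertex 1.2 4.4 2.0
  endloop
 endfacet
 facet normal -0.098 -0.434 0.896
  outer loop
   vertex 2.2 1.6 4.0
   vertex 4.2 2.8 4.8
   vertex 1.6 3.8 5.0
  endloop
 endfacet
 facet normal -0.829 -0.403 0.389
  outer loop
   vertex 2.2 1.6 4.0
   vertex 1.6 3.8 5.0
   vertex 0.4 2.6 1.2
  endloop
 endfacet
 facet normal 0.311 -0.828 0.466
  outer loop
   vertex 2.4 1.0 2.8
   vertex 4.2 2.8 4.8
   vertex 2.2 1.6 4.0
  endloop
 endfacet
 facet normal -0.338 -0.863 0.375
  outer loop
   vertex 2.4 1.0 2.8
   vertex 2.2 1.6 4.0
   vertex 1.8 0.8 1.8
  endloop
 endfacet
 facet normal 0.819 -0.494 -0.292
  outer loop
   vertex 2.4 1.0 2.8
   vertex 2.8 3.2 0.2
   vertex 4.2 2.8 4.8
  endloop
 endfacet
 facet normal 0.761 -0.548 -0.347
  outer loop
   vertex 2.4 1.0 2.8
   vertex 1.8 0.8 1.8
   vertex 2.8 3.2 0.2
  endloop
 endfacet
 facet normal -0.802 -0.535 0.267
  outer loop
   vertex 1.6 1.4 2.4
   vertex 0.4 2.6 1.2
   vertex 1.8 0.8 1.8
  endloop
 endfacet
 facet normal -0.815 -0.453 0.362
  outer loop
   vertex 1.6 1.4 2.4
   vertex 2.2 1.6 4.0
   vertex 0.4 2.6 1.2
  endloop
 endfacet
 facet normal -0.729 -0.590 0.347
  outer loop
   vertex 1.6 1.4 2.4
   vertex 1.8 0.8 1.8
   vertex 2.2 1.6 4.0
  endloop
 endfacet
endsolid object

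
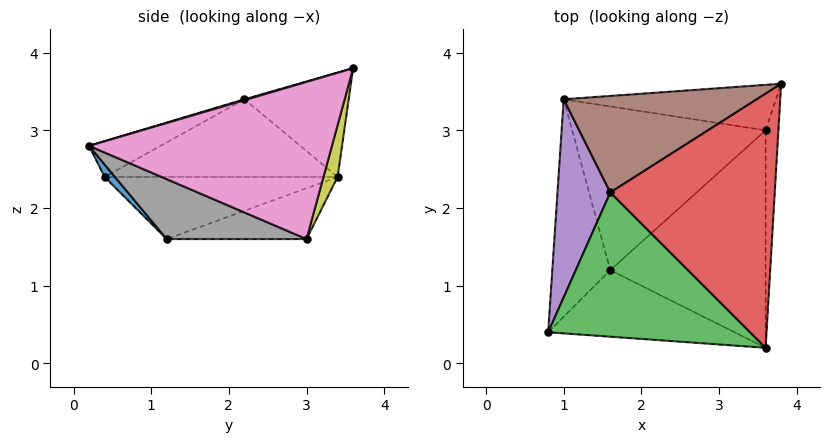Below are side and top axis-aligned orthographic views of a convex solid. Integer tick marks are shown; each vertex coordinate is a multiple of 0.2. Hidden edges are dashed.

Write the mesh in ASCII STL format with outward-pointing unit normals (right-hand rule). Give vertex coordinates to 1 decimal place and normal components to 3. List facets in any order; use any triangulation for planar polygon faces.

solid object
 facet normal 0.046 -0.729 -0.683
  outer loop
   vertex 1.6 1.2 1.6
   vertex 3.6 0.2 2.8
   vertex 0.8 0.4 2.4
  endloop
 endfacet
 facet normal -0.730 0.049 -0.682
  outer loop
   vertex 1.0 3.4 2.4
   vertex 1.6 1.2 1.6
   vertex 0.8 0.4 2.4
  endloop
 endfacet
 facet normal -0.158 -0.425 0.891
  outer loop
   vertex 1.6 2.2 3.4
   vertex 0.8 0.4 2.4
   vertex 3.6 0.2 2.8
  endloop
 endfacet
 facet normal 0.005 -0.282 0.959
  outer loop
   vertex 1.6 2.2 3.4
   vertex 3.6 0.2 2.8
   vertex 3.8 3.6 3.8
  endloop
 endfacet
 facet normal -0.826 0.055 0.561
  outer loop
   vertex 1.6 2.2 3.4
   vertex 1.0 3.4 2.4
   vertex 0.8 0.4 2.4
  endloop
 endfacet
 facet normal -0.426 0.444 0.788
  outer loop
   vertex 1.6 2.2 3.4
   vertex 3.8 3.6 3.8
   vertex 1.0 3.4 2.4
  endloop
 endfacet
 facet normal 0.996 -0.035 -0.081
  outer loop
   vertex 3.6 3.0 1.6
   vertex 3.8 3.6 3.8
   vertex 3.6 0.2 2.8
  endloop
 endfacet
 facet normal 0.334 -0.371 -0.866
  outer loop
   vertex 3.6 3.0 1.6
   vertex 3.6 0.2 2.8
   vertex 1.6 1.2 1.6
  endloop
 endfacet
 facet normal 0.065 0.961 -0.268
  outer loop
   vertex 3.6 3.0 1.6
   vertex 1.0 3.4 2.4
   vertex 3.8 3.6 3.8
  endloop
 endfacet
 facet normal -0.245 0.272 -0.931
  outer loop
   vertex 3.6 3.0 1.6
   vertex 1.6 1.2 1.6
   vertex 1.0 3.4 2.4
  endloop
 endfacet
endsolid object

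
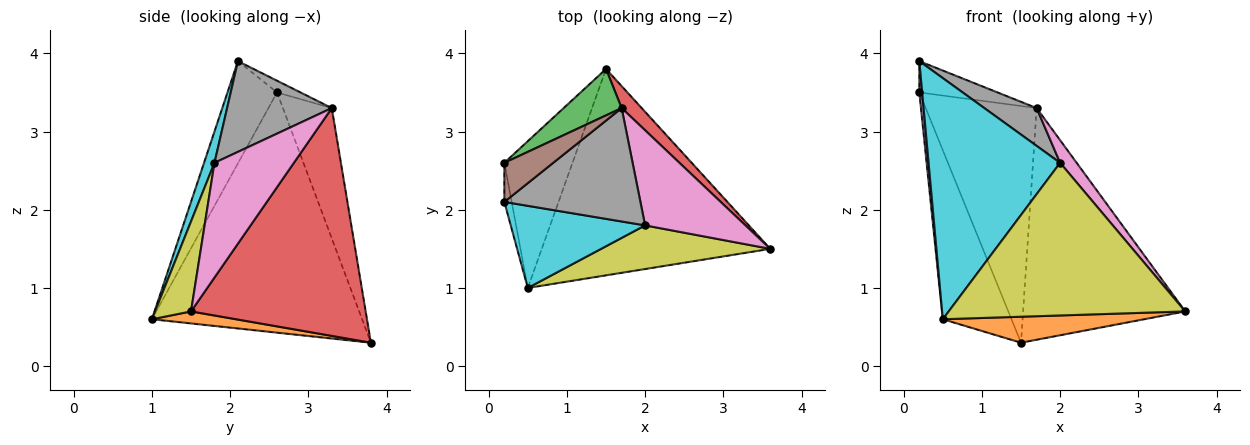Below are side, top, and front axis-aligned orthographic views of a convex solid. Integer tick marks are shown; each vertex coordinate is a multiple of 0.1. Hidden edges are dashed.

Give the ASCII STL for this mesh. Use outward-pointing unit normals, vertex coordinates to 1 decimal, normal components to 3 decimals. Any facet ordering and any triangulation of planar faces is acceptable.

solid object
 facet normal -0.918 0.300 -0.260
  outer loop
   vertex 0.5 1.0 0.6
   vertex 0.2 2.6 3.5
   vertex 1.5 3.8 0.3
  endloop
 endfacet
 facet normal 0.052 -0.125 -0.991
  outer loop
   vertex 0.5 1.0 0.6
   vertex 1.5 3.8 0.3
   vertex 3.6 1.5 0.7
  endloop
 endfacet
 facet normal -0.397 0.901 0.177
  outer loop
   vertex 1.7 3.3 3.3
   vertex 1.5 3.8 0.3
   vertex 0.2 2.6 3.5
  endloop
 endfacet
 facet normal 0.731 0.679 0.064
  outer loop
   vertex 1.7 3.3 3.3
   vertex 3.6 1.5 0.7
   vertex 1.5 3.8 0.3
  endloop
 endfacet
 facet normal -0.996 -0.057 -0.071
  outer loop
   vertex 0.2 2.1 3.9
   vertex 0.2 2.6 3.5
   vertex 0.5 1.0 0.6
  endloop
 endfacet
 facet normal -0.184 0.614 0.768
  outer loop
   vertex 0.2 2.1 3.9
   vertex 1.7 3.3 3.3
   vertex 0.2 2.6 3.5
  endloop
 endfacet
 facet normal 0.743 -0.155 0.651
  outer loop
   vertex 2.0 1.8 2.6
   vertex 3.6 1.5 0.7
   vertex 1.7 3.3 3.3
  endloop
 endfacet
 facet normal 0.535 -0.267 0.802
  outer loop
   vertex 2.0 1.8 2.6
   vertex 1.7 3.3 3.3
   vertex 0.2 2.1 3.9
  endloop
 endfacet
 facet normal 0.145 -0.951 0.272
  outer loop
   vertex 2.0 1.8 2.6
   vertex 0.5 1.0 0.6
   vertex 3.6 1.5 0.7
  endloop
 endfacet
 facet normal 0.075 -0.944 0.321
  outer loop
   vertex 2.0 1.8 2.6
   vertex 0.2 2.1 3.9
   vertex 0.5 1.0 0.6
  endloop
 endfacet
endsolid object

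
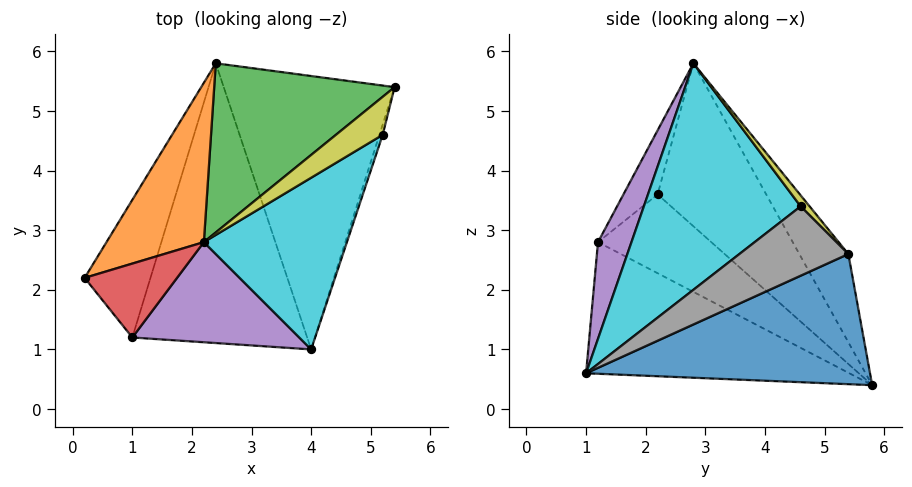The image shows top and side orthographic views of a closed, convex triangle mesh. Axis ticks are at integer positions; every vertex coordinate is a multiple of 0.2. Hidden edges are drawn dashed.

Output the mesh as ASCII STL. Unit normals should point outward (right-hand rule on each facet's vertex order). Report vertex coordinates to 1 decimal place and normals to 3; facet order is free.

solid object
 facet normal 0.597 0.166 -0.784
  outer loop
   vertex 2.4 5.8 0.4
   vertex 5.4 5.4 2.6
   vertex 4.0 1.0 0.6
  endloop
 endfacet
 facet normal -0.613 0.700 0.366
  outer loop
   vertex 2.2 2.8 5.8
   vertex 2.4 5.8 0.4
   vertex 0.2 2.2 3.6
  endloop
 endfacet
 facet normal -0.228 0.855 0.466
  outer loop
   vertex 2.2 2.8 5.8
   vertex 5.4 5.4 2.6
   vertex 2.4 5.8 0.4
  endloop
 endfacet
 facet normal -0.381 -0.744 0.549
  outer loop
   vertex 1.0 1.2 2.8
   vertex 2.2 2.8 5.8
   vertex 0.2 2.2 3.6
  endloop
 endfacet
 facet normal 0.224 -0.894 0.387
  outer loop
   vertex 1.0 1.2 2.8
   vertex 4.0 1.0 0.6
   vertex 2.2 2.8 5.8
  endloop
 endfacet
 facet normal -0.764 -0.100 -0.638
  outer loop
   vertex 1.0 1.2 2.8
   vertex 0.2 2.2 3.6
   vertex 2.4 5.8 0.4
  endloop
 endfacet
 facet normal -0.586 -0.228 -0.778
  outer loop
   vertex 1.0 1.2 2.8
   vertex 2.4 5.8 0.4
   vertex 4.0 1.0 0.6
  endloop
 endfacet
 facet normal 0.958 -0.284 -0.045
  outer loop
   vertex 5.2 4.6 3.4
   vertex 4.0 1.0 0.6
   vertex 5.4 5.4 2.6
  endloop
 endfacet
 facet normal 0.169 0.676 0.718
  outer loop
   vertex 5.2 4.6 3.4
   vertex 5.4 5.4 2.6
   vertex 2.2 2.8 5.8
  endloop
 endfacet
 facet normal 0.694 -0.572 0.438
  outer loop
   vertex 5.2 4.6 3.4
   vertex 2.2 2.8 5.8
   vertex 4.0 1.0 0.6
  endloop
 endfacet
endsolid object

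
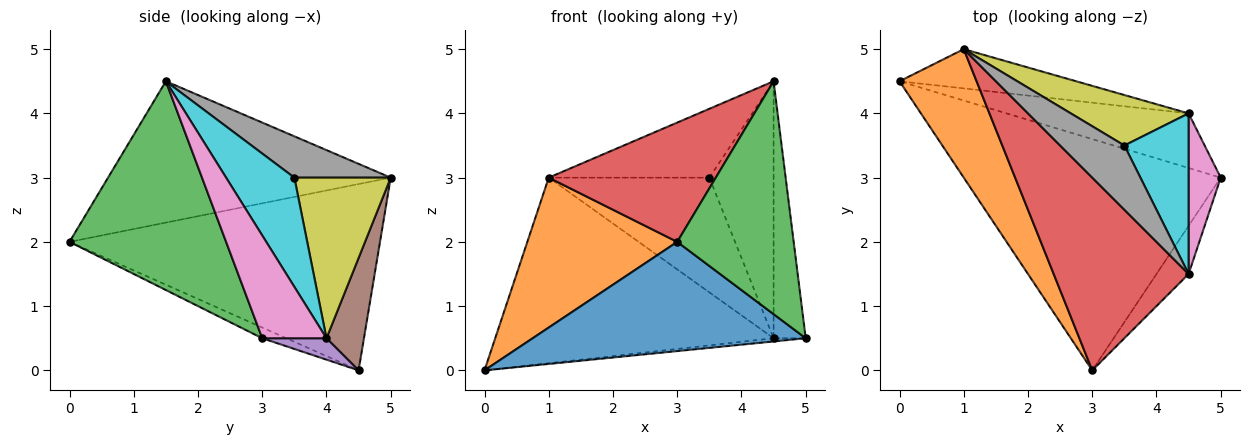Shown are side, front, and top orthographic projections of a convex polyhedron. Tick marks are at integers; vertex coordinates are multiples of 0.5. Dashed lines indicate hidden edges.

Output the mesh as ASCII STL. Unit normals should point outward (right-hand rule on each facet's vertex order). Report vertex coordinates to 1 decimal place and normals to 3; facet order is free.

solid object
 facet normal -0.038 -0.427 -0.904
  outer loop
   vertex 3.0 0.0 2.0
   vertex 0.0 4.5 0.0
   vertex 5.0 3.0 0.5
  endloop
 endfacet
 facet normal -0.844 -0.407 0.349
  outer loop
   vertex 1.0 5.0 3.0
   vertex 0.0 4.5 0.0
   vertex 3.0 0.0 2.0
  endloop
 endfacet
 facet normal 0.796 -0.592 -0.123
  outer loop
   vertex 4.5 1.5 4.5
   vertex 3.0 0.0 2.0
   vertex 5.0 3.0 0.5
  endloop
 endfacet
 facet normal -0.665 -0.393 0.635
  outer loop
   vertex 4.5 1.5 4.5
   vertex 1.0 5.0 3.0
   vertex 3.0 0.0 2.0
  endloop
 endfacet
 facet normal 0.117 0.058 -0.991
  outer loop
   vertex 4.5 4.0 0.5
   vertex 5.0 3.0 0.5
   vertex 0.0 4.5 0.0
  endloop
 endfacet
 facet normal 0.131 0.970 -0.205
  outer loop
   vertex 4.5 4.0 0.5
   vertex 0.0 4.5 0.0
   vertex 1.0 5.0 3.0
  endloop
 endfacet
 facet normal 0.861 0.431 0.269
  outer loop
   vertex 4.5 4.0 0.5
   vertex 4.5 1.5 4.5
   vertex 5.0 3.0 0.5
  endloop
 endfacet
 facet normal 0.402 0.669 0.625
  outer loop
   vertex 3.5 3.5 3.0
   vertex 1.0 5.0 3.0
   vertex 4.5 1.5 4.5
  endloop
 endfacet
 facet normal 0.481 0.802 0.353
  outer loop
   vertex 3.5 3.5 3.0
   vertex 4.5 4.0 0.5
   vertex 1.0 5.0 3.0
  endloop
 endfacet
 facet normal 0.669 0.630 0.394
  outer loop
   vertex 3.5 3.5 3.0
   vertex 4.5 1.5 4.5
   vertex 4.5 4.0 0.5
  endloop
 endfacet
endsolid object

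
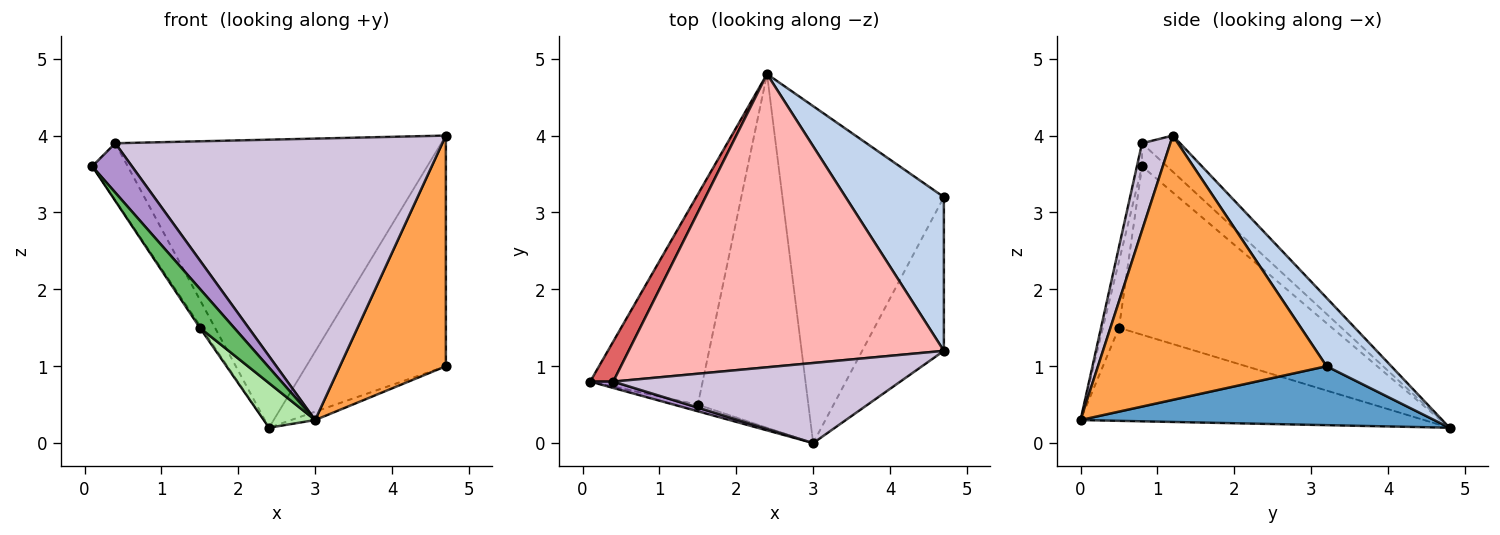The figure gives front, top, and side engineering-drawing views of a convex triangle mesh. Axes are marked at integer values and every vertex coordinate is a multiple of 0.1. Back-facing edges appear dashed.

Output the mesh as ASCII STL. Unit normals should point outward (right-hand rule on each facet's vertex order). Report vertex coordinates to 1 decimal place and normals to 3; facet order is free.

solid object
 facet normal 0.343 0.023 -0.939
  outer loop
   vertex 3.0 0.0 0.3
   vertex 2.4 4.8 0.2
   vertex 4.7 3.2 1.0
  endloop
 endfacet
 facet normal 0.360 0.776 0.518
  outer loop
   vertex 4.7 1.2 4.0
   vertex 4.7 3.2 1.0
   vertex 2.4 4.8 0.2
  endloop
 endfacet
 facet normal 0.874 -0.405 -0.270
  outer loop
   vertex 4.7 1.2 4.0
   vertex 3.0 0.0 0.3
   vertex 4.7 3.2 1.0
  endloop
 endfacet
 facet normal -0.832 0.006 -0.555
  outer loop
   vertex 1.5 0.5 1.5
   vertex 0.1 0.8 3.6
   vertex 2.4 4.8 0.2
  endloop
 endfacet
 facet normal -0.420 -0.895 -0.152
  outer loop
   vertex 1.5 0.5 1.5
   vertex 3.0 0.0 0.3
   vertex 0.1 0.8 3.6
  endloop
 endfacet
 facet normal -0.641 -0.096 -0.761
  outer loop
   vertex 1.5 0.5 1.5
   vertex 2.4 4.8 0.2
   vertex 3.0 0.0 0.3
  endloop
 endfacet
 facet normal -0.498 0.710 0.498
  outer loop
   vertex 0.4 0.8 3.9
   vertex 2.4 4.8 0.2
   vertex 0.1 0.8 3.6
  endloop
 endfacet
 facet normal -0.082 0.698 0.711
  outer loop
   vertex 0.4 0.8 3.9
   vertex 4.7 1.2 4.0
   vertex 2.4 4.8 0.2
  endloop
 endfacet
 facet normal -0.127 -0.984 0.127
  outer loop
   vertex 0.4 0.8 3.9
   vertex 0.1 0.8 3.6
   vertex 3.0 0.0 0.3
  endloop
 endfacet
 facet normal 0.083 -0.958 0.273
  outer loop
   vertex 0.4 0.8 3.9
   vertex 3.0 0.0 0.3
   vertex 4.7 1.2 4.0
  endloop
 endfacet
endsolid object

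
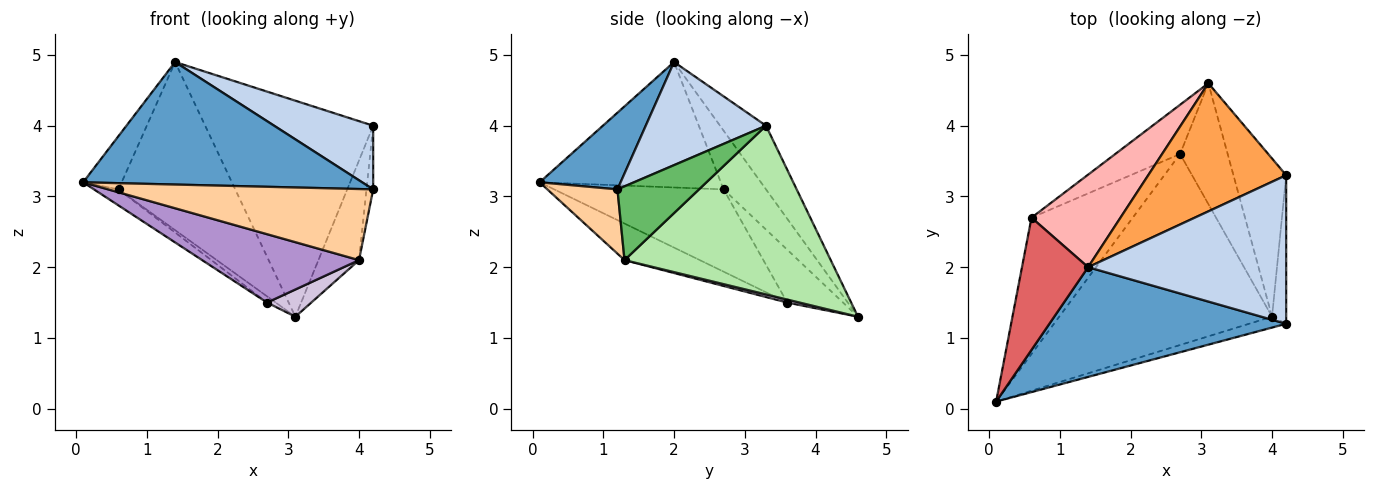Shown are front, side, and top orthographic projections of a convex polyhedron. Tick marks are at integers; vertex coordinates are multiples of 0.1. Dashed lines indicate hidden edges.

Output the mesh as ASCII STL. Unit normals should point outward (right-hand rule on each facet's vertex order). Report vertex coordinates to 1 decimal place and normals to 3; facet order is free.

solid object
 facet normal 0.211 -0.728 0.652
  outer loop
   vertex 1.4 2.0 4.9
   vertex 0.1 0.1 3.2
   vertex 4.2 1.2 3.1
  endloop
 endfacet
 facet normal 0.432 -0.355 0.829
  outer loop
   vertex 4.2 3.3 4.0
   vertex 1.4 2.0 4.9
   vertex 4.2 1.2 3.1
  endloop
 endfacet
 facet normal -0.229 0.837 0.496
  outer loop
   vertex 4.2 3.3 4.0
   vertex 3.1 4.6 1.3
   vertex 1.4 2.0 4.9
  endloop
 endfacet
 facet normal 0.253 -0.956 -0.146
  outer loop
   vertex 4.0 1.3 2.1
   vertex 4.2 1.2 3.1
   vertex 0.1 0.1 3.2
  endloop
 endfacet
 facet normal 0.979 0.080 -0.188
  outer loop
   vertex 4.0 1.3 2.1
   vertex 4.2 3.3 4.0
   vertex 4.2 1.2 3.1
  endloop
 endfacet
 facet normal 0.938 0.185 -0.293
  outer loop
   vertex 4.0 1.3 2.1
   vertex 3.1 4.6 1.3
   vertex 4.2 3.3 4.0
  endloop
 endfacet
 facet normal -0.869 0.185 0.458
  outer loop
   vertex 0.6 2.7 3.1
   vertex 0.1 0.1 3.2
   vertex 1.4 2.0 4.9
  endloop
 endfacet
 facet normal -0.304 0.835 0.460
  outer loop
   vertex 0.6 2.7 3.1
   vertex 1.4 2.0 4.9
   vertex 3.1 4.6 1.3
  endloop
 endfacet
 facet normal -0.160 -0.333 -0.929
  outer loop
   vertex 2.7 3.6 1.5
   vertex 4.0 1.3 2.1
   vertex 0.1 0.1 3.2
  endloop
 endfacet
 facet normal 0.061 -0.219 -0.974
  outer loop
   vertex 2.7 3.6 1.5
   vertex 3.1 4.6 1.3
   vertex 4.0 1.3 2.1
  endloop
 endfacet
 facet normal -0.628 0.091 -0.773
  outer loop
   vertex 2.7 3.6 1.5
   vertex 0.1 0.1 3.2
   vertex 0.6 2.7 3.1
  endloop
 endfacet
 facet normal -0.629 0.097 -0.771
  outer loop
   vertex 2.7 3.6 1.5
   vertex 0.6 2.7 3.1
   vertex 3.1 4.6 1.3
  endloop
 endfacet
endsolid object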